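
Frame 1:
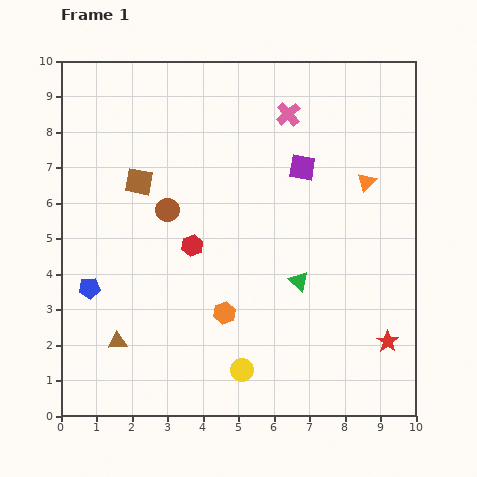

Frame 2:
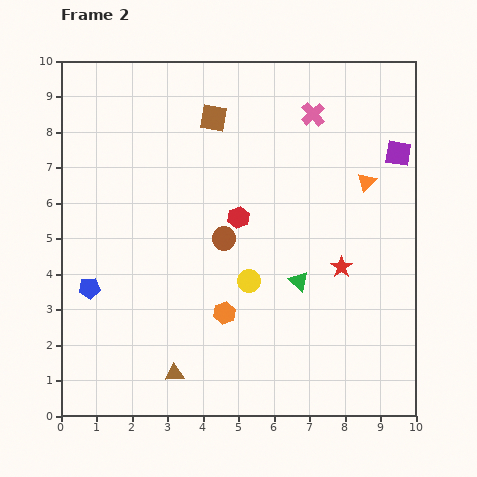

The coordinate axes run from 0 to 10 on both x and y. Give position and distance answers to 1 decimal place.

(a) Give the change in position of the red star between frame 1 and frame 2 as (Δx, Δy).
(-1.3, 2.1)

The red star was at (9.2, 2.1) in frame 1 and (7.9, 4.2) in frame 2.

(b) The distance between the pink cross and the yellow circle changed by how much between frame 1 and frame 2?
-2.3

Distance in frame 1: 7.3. Distance in frame 2: 5.0.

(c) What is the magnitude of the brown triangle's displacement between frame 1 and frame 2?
1.8

The brown triangle moved from (1.6, 2.1) to (3.2, 1.2), a distance of √(1.6² + 0.9²) ≈ 1.8.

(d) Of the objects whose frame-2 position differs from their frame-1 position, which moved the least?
the pink cross

(moved 0.7)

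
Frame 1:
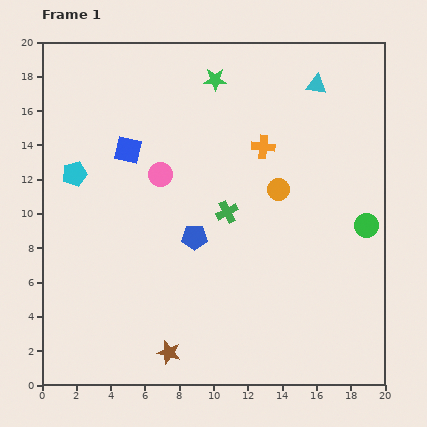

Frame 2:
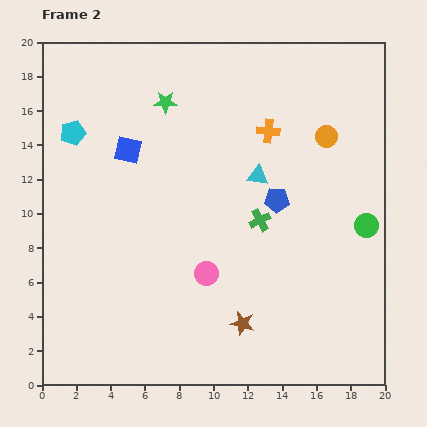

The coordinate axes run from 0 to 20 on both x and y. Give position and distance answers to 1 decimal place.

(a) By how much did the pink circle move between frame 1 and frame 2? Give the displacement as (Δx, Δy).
(2.7, -5.8)

The pink circle was at (6.9, 12.3) in frame 1 and (9.6, 6.5) in frame 2.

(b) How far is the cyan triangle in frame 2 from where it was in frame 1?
6.3

The cyan triangle moved from (16.0, 17.5) to (12.6, 12.2), a distance of √(3.4² + 5.3²) ≈ 6.3.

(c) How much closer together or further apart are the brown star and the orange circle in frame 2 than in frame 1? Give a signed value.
+0.5

Distance in frame 1: 11.5. Distance in frame 2: 12.0.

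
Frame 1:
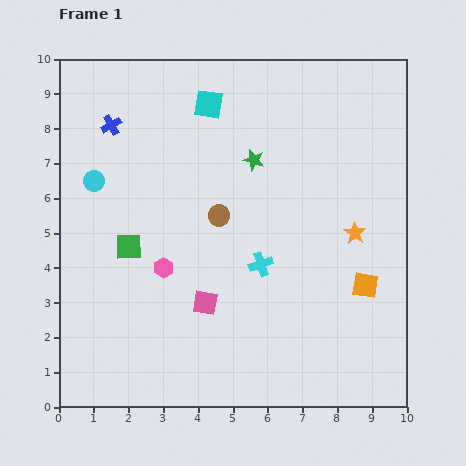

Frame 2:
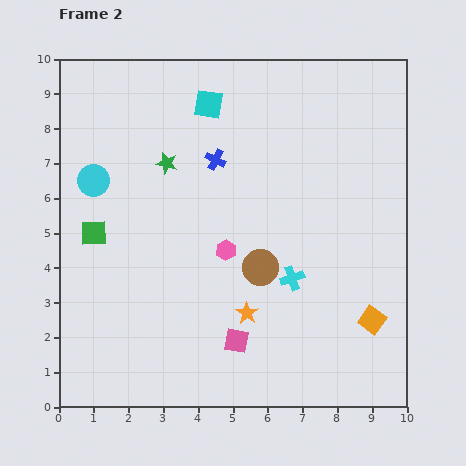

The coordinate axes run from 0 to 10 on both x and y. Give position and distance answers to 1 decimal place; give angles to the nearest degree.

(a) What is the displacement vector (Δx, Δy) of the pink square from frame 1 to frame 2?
(0.9, -1.1)

The pink square was at (4.2, 3.0) in frame 1 and (5.1, 1.9) in frame 2.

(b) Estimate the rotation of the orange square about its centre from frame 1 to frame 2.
27° clockwise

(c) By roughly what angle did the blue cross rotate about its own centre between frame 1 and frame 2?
34° counter-clockwise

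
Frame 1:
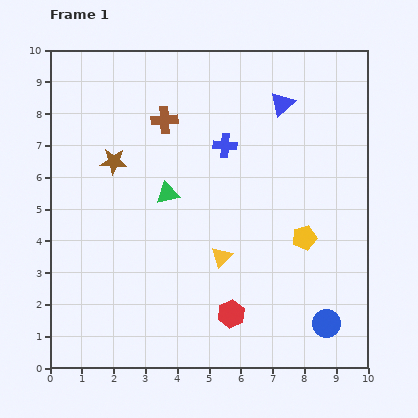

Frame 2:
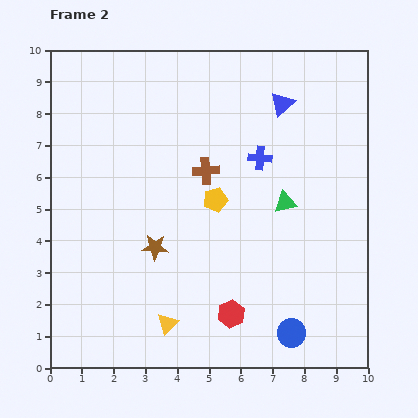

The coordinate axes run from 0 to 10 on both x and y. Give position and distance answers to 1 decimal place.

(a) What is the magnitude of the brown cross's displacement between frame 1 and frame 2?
2.1

The brown cross moved from (3.6, 7.8) to (4.9, 6.2), a distance of √(1.3² + 1.6²) ≈ 2.1.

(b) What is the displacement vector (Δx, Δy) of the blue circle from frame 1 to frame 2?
(-1.1, -0.3)

The blue circle was at (8.7, 1.4) in frame 1 and (7.6, 1.1) in frame 2.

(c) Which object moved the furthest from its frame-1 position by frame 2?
the green triangle

(moved 3.7; next 3.0)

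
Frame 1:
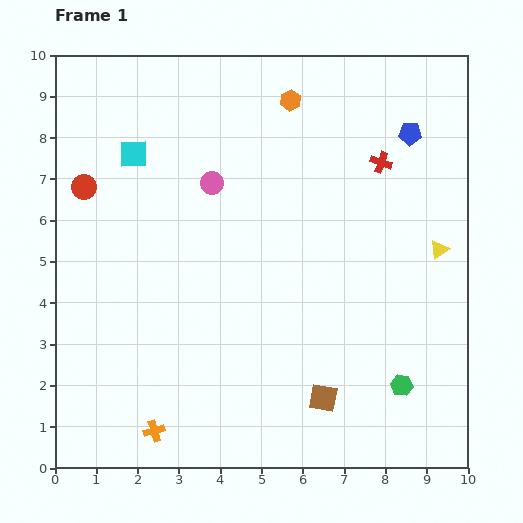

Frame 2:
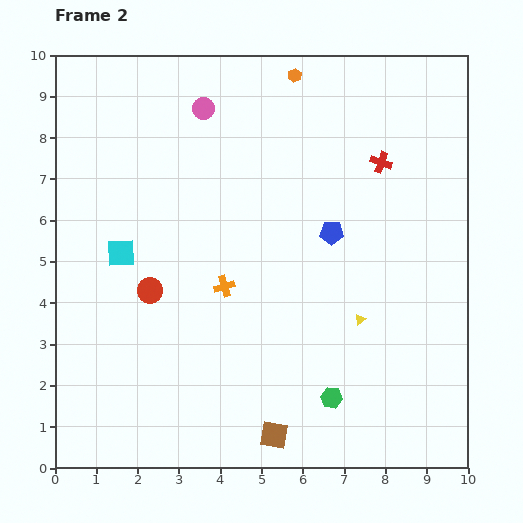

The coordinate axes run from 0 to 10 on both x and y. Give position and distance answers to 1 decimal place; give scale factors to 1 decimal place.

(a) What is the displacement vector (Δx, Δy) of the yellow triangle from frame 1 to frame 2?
(-1.9, -1.7)

The yellow triangle was at (9.3, 5.3) in frame 1 and (7.4, 3.6) in frame 2.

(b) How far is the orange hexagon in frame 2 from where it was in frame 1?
0.6

The orange hexagon moved from (5.7, 8.9) to (5.8, 9.5), a distance of √(0.1² + 0.6²) ≈ 0.6.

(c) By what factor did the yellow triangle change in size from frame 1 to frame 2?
0.6×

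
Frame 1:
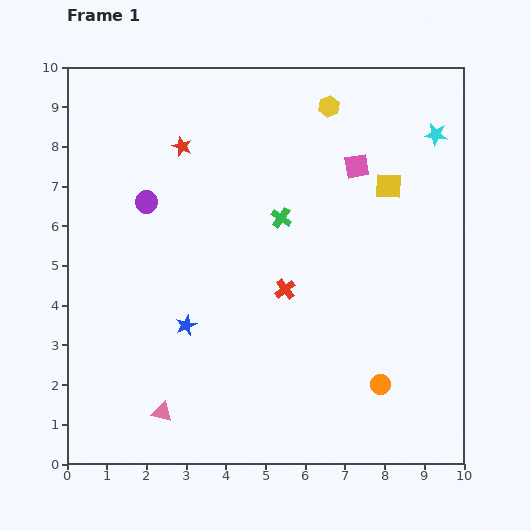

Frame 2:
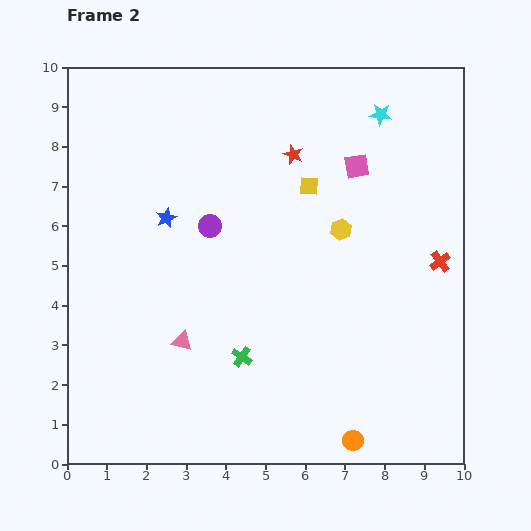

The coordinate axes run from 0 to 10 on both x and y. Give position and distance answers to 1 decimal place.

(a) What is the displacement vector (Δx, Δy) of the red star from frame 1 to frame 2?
(2.8, -0.2)

The red star was at (2.9, 8.0) in frame 1 and (5.7, 7.8) in frame 2.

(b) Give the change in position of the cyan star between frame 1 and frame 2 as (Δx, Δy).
(-1.4, 0.5)

The cyan star was at (9.3, 8.3) in frame 1 and (7.9, 8.8) in frame 2.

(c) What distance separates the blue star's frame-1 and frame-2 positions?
2.7

The blue star moved from (3.0, 3.5) to (2.5, 6.2), a distance of √(0.5² + 2.7²) ≈ 2.7.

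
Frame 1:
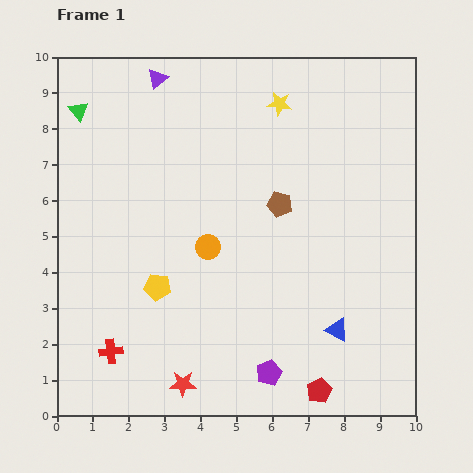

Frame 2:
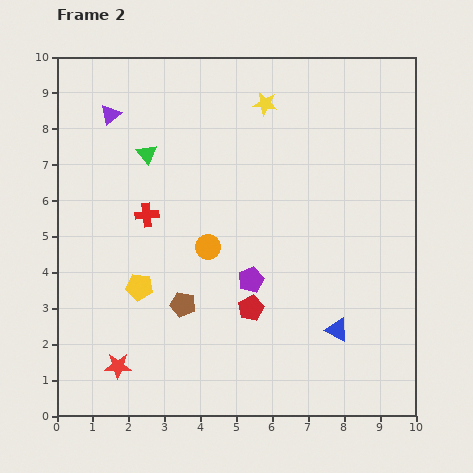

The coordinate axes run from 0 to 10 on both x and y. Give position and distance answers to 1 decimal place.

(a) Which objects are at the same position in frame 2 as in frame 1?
the orange circle, the blue triangle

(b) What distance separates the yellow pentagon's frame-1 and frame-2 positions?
0.5

The yellow pentagon moved from (2.8, 3.6) to (2.3, 3.6), a distance of √(0.5² + 0.0²) ≈ 0.5.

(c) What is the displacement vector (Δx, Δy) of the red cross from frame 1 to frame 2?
(1.0, 3.8)

The red cross was at (1.5, 1.8) in frame 1 and (2.5, 5.6) in frame 2.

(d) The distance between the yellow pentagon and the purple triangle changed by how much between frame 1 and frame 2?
-0.9

Distance in frame 1: 5.8. Distance in frame 2: 4.9.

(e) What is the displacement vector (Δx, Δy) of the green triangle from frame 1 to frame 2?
(1.9, -1.2)

The green triangle was at (0.6, 8.5) in frame 1 and (2.5, 7.3) in frame 2.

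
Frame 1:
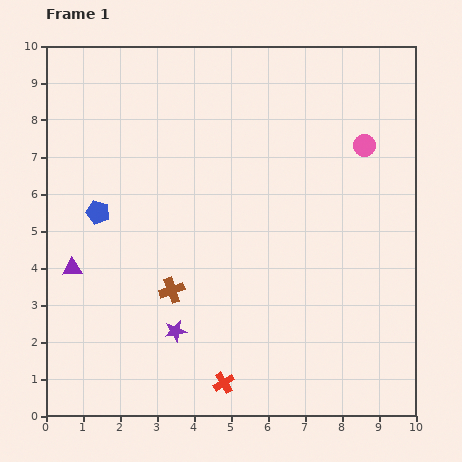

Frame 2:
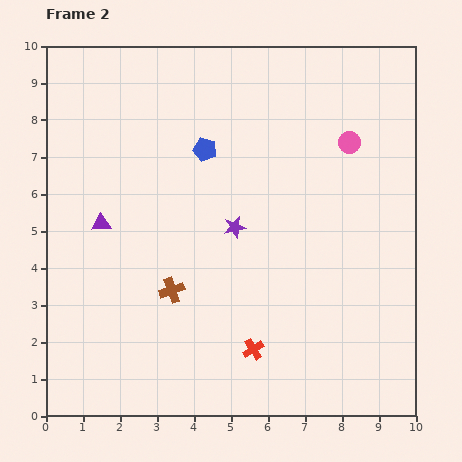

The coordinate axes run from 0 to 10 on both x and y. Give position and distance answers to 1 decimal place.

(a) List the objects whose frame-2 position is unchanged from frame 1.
the brown cross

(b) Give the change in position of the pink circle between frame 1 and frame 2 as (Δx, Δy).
(-0.4, 0.1)

The pink circle was at (8.6, 7.3) in frame 1 and (8.2, 7.4) in frame 2.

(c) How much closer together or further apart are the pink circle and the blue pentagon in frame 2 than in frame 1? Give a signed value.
-3.5

Distance in frame 1: 7.4. Distance in frame 2: 3.9.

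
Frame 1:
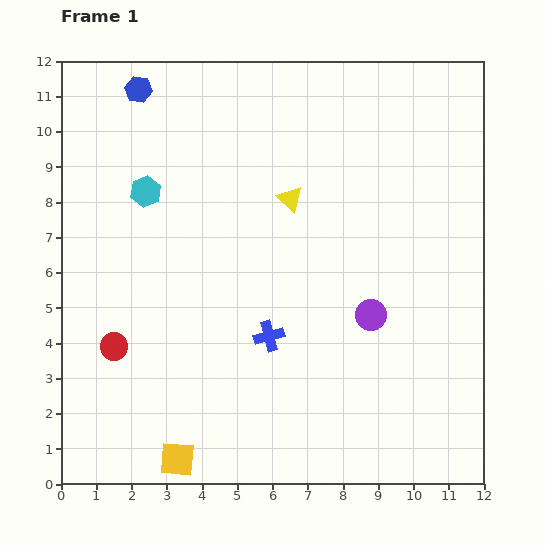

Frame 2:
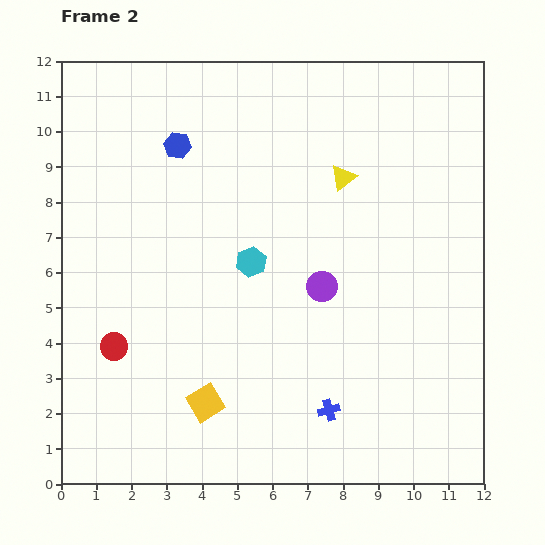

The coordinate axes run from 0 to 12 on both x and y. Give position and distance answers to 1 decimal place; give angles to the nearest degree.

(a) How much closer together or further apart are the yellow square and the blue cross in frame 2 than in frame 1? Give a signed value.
-0.9

Distance in frame 1: 4.4. Distance in frame 2: 3.5.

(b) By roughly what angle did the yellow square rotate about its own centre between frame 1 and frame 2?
35° counter-clockwise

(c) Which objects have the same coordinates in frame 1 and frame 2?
the red circle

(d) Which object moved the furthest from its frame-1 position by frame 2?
the cyan hexagon

(moved 3.6; next 2.7)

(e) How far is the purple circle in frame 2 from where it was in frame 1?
1.6

The purple circle moved from (8.8, 4.8) to (7.4, 5.6), a distance of √(1.4² + 0.8²) ≈ 1.6.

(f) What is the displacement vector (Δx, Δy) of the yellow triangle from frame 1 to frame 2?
(1.5, 0.6)

The yellow triangle was at (6.5, 8.1) in frame 1 and (8.0, 8.7) in frame 2.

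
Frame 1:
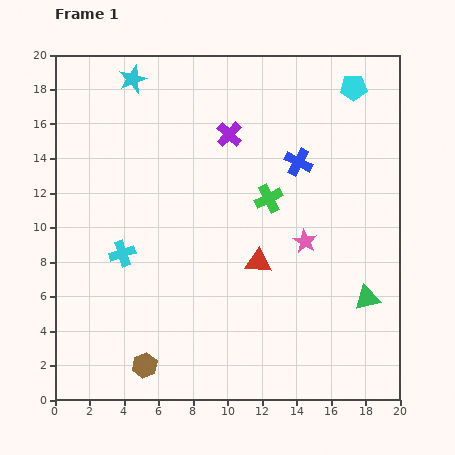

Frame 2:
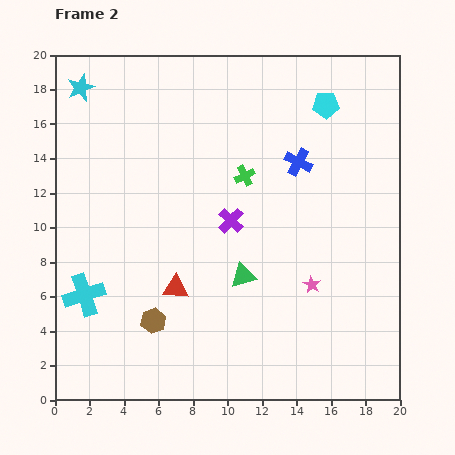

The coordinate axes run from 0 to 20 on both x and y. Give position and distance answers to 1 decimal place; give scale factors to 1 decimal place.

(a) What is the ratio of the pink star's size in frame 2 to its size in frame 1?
0.7×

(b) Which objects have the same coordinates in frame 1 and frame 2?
the blue cross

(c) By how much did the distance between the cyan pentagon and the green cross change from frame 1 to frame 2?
-1.9

Distance in frame 1: 8.1. Distance in frame 2: 6.2.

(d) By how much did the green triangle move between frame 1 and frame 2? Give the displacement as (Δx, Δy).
(-7.2, 1.3)

The green triangle was at (18.1, 5.9) in frame 1 and (10.9, 7.2) in frame 2.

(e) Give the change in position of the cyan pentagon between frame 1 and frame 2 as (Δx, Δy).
(-1.6, -1.0)

The cyan pentagon was at (17.3, 18.1) in frame 1 and (15.7, 17.1) in frame 2.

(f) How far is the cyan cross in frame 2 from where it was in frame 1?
3.3

The cyan cross moved from (3.9, 8.5) to (1.7, 6.1), a distance of √(2.2² + 2.4²) ≈ 3.3.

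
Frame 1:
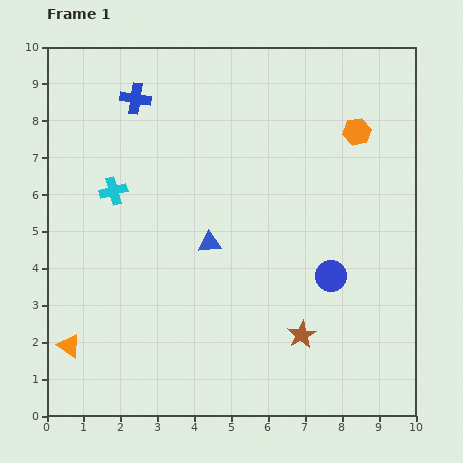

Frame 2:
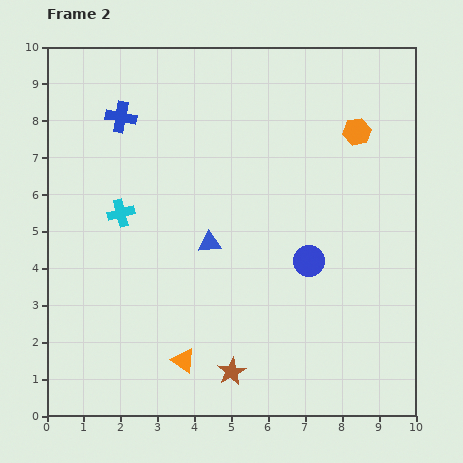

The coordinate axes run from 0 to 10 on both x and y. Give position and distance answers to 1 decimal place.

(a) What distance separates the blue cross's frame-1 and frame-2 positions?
0.6

The blue cross moved from (2.4, 8.6) to (2.0, 8.1), a distance of √(0.4² + 0.5²) ≈ 0.6.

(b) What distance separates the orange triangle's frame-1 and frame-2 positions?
3.1

The orange triangle moved from (0.6, 1.9) to (3.7, 1.5), a distance of √(3.1² + 0.4²) ≈ 3.1.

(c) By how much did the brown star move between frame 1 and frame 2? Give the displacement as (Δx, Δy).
(-1.9, -1.0)

The brown star was at (6.9, 2.2) in frame 1 and (5.0, 1.2) in frame 2.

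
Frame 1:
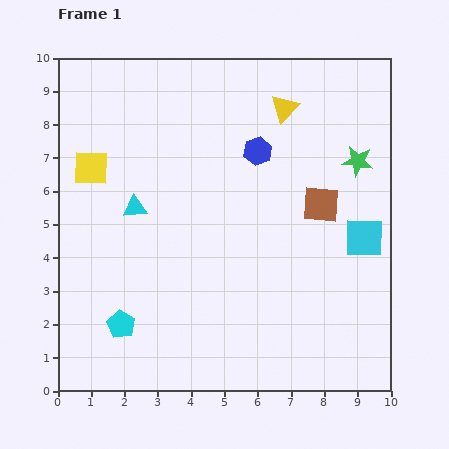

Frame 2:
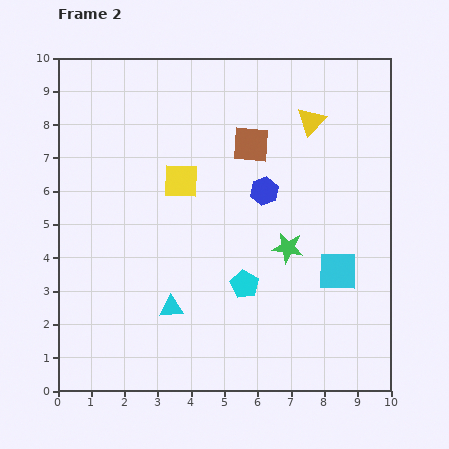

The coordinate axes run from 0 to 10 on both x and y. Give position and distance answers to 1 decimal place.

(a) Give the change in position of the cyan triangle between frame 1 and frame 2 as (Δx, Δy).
(1.1, -3.0)

The cyan triangle was at (2.3, 5.5) in frame 1 and (3.4, 2.5) in frame 2.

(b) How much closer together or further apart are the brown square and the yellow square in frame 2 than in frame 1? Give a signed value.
-4.6

Distance in frame 1: 7.0. Distance in frame 2: 2.4.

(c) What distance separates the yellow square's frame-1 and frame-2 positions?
2.7

The yellow square moved from (1.0, 6.7) to (3.7, 6.3), a distance of √(2.7² + 0.4²) ≈ 2.7.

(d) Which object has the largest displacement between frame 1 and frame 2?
the cyan pentagon

(moved 3.9; next 3.3)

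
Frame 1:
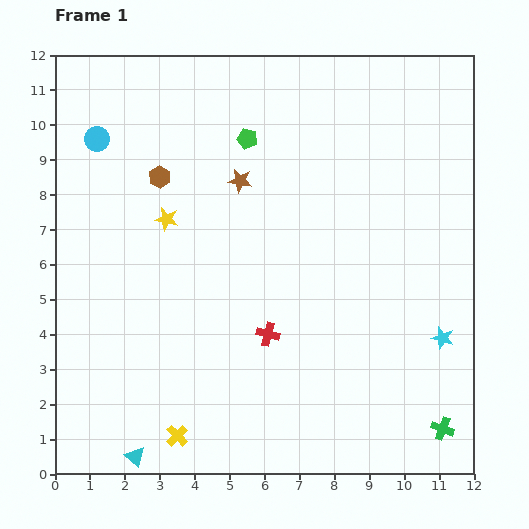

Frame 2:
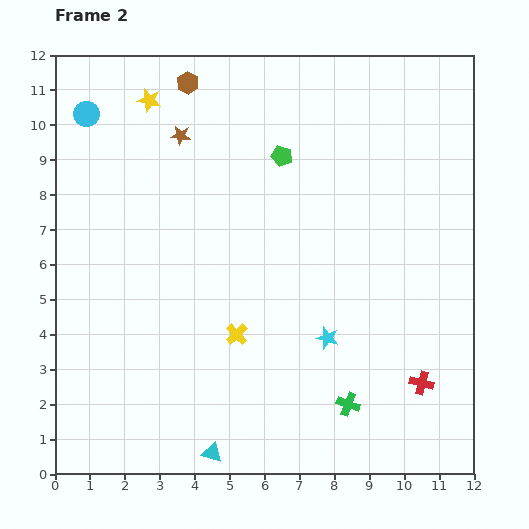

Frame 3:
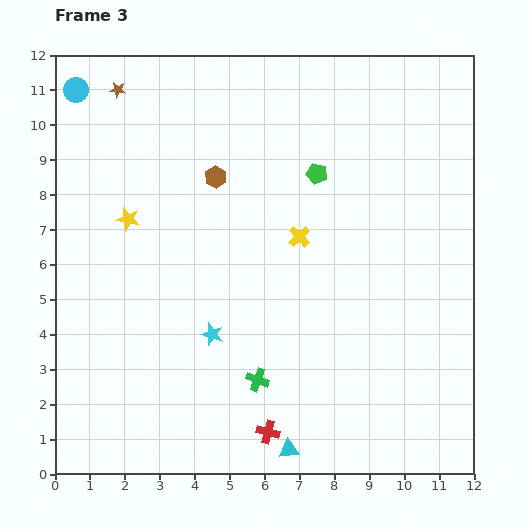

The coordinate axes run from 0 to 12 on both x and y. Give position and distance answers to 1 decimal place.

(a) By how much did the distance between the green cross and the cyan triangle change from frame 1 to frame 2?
-4.7

Distance in frame 1: 8.8. Distance in frame 2: 4.1.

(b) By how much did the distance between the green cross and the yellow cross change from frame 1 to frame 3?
-3.3

Distance in frame 1: 7.6. Distance in frame 3: 4.3.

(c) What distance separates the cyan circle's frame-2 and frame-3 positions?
0.8

The cyan circle moved from (0.9, 10.3) to (0.6, 11.0), a distance of √(0.3² + 0.7²) ≈ 0.8.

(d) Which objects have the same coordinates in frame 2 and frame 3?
none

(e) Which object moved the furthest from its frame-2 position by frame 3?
the red cross

(moved 4.6; next 3.5)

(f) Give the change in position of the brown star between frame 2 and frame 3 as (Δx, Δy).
(-1.8, 1.3)

The brown star was at (3.6, 9.7) in frame 2 and (1.8, 11.0) in frame 3.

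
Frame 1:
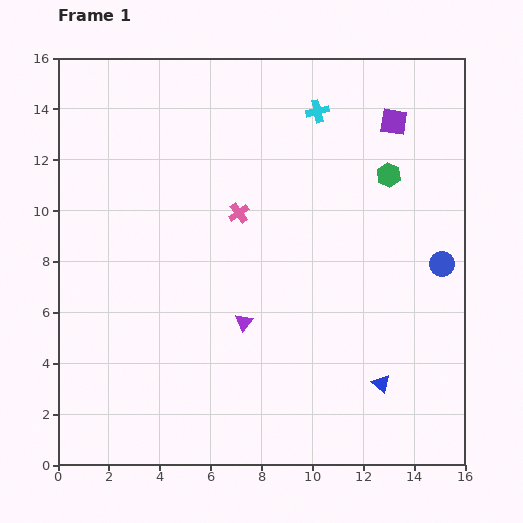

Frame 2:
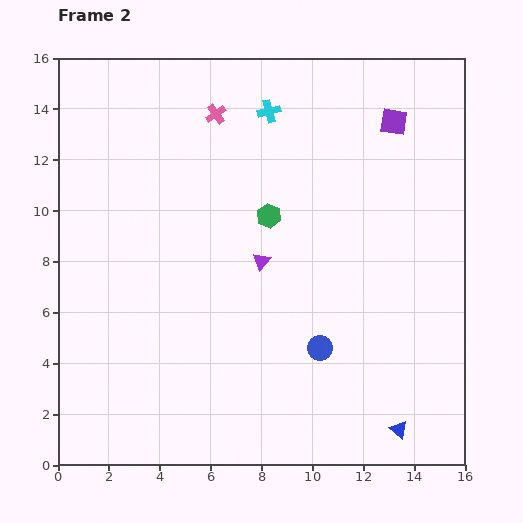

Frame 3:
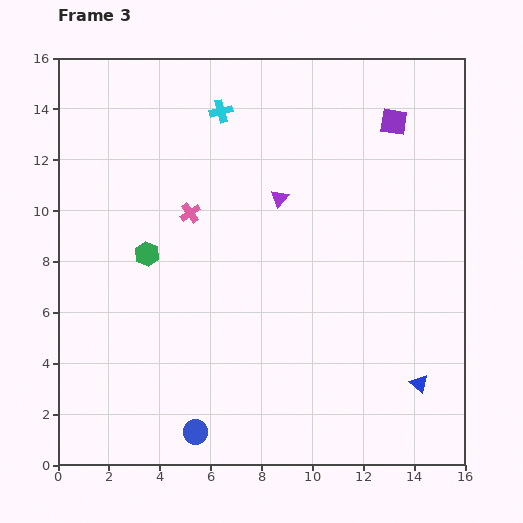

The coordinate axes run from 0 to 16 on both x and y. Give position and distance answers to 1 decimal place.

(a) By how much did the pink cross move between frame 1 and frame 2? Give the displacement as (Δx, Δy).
(-0.9, 3.9)

The pink cross was at (7.1, 9.9) in frame 1 and (6.2, 13.8) in frame 2.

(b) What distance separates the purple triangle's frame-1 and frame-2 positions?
2.5

The purple triangle moved from (7.3, 5.6) to (8.0, 8.0), a distance of √(0.7² + 2.4²) ≈ 2.5.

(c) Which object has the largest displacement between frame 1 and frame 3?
the blue circle

(moved 11.7; next 10.0)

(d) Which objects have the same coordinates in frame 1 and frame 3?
the purple square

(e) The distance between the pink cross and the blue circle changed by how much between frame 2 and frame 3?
-1.5

Distance in frame 2: 10.1. Distance in frame 3: 8.6.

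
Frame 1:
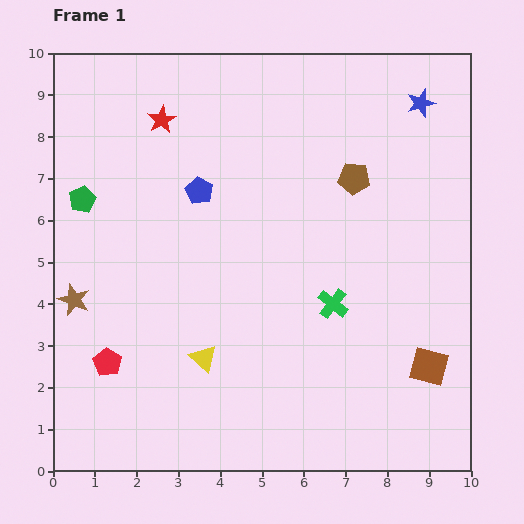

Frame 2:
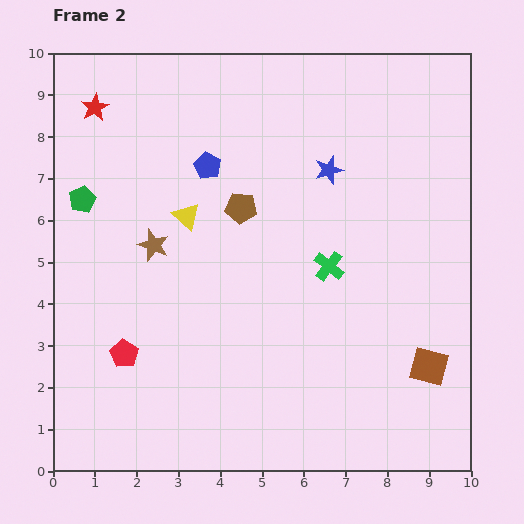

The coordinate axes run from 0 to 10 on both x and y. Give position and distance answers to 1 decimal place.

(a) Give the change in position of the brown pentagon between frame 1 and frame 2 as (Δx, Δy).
(-2.7, -0.7)

The brown pentagon was at (7.2, 7.0) in frame 1 and (4.5, 6.3) in frame 2.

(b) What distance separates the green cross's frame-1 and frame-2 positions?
0.9

The green cross moved from (6.7, 4.0) to (6.6, 4.9), a distance of √(0.1² + 0.9²) ≈ 0.9.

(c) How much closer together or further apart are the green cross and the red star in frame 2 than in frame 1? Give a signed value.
+0.8

Distance in frame 1: 6.0. Distance in frame 2: 6.8.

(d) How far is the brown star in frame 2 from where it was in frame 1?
2.3

The brown star moved from (0.5, 4.1) to (2.4, 5.4), a distance of √(1.9² + 1.3²) ≈ 2.3.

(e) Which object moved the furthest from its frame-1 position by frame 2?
the yellow triangle

(moved 3.4; next 2.8)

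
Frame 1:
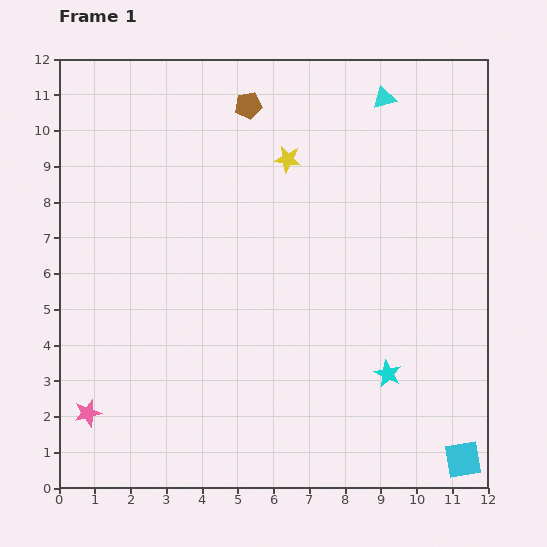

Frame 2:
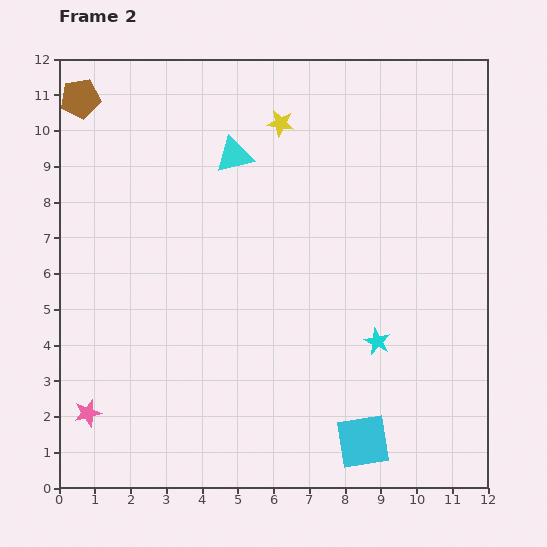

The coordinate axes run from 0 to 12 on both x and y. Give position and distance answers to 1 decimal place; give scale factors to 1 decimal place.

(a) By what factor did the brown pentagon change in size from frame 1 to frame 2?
1.5×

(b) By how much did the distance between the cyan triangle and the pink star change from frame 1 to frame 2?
-3.8

Distance in frame 1: 12.1. Distance in frame 2: 8.3.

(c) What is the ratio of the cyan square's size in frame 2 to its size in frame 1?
1.4×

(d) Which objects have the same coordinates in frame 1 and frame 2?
the pink star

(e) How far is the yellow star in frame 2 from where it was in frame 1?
1.0

The yellow star moved from (6.4, 9.2) to (6.2, 10.2), a distance of √(0.2² + 1.0²) ≈ 1.0.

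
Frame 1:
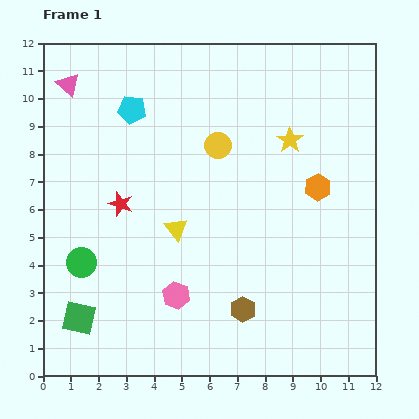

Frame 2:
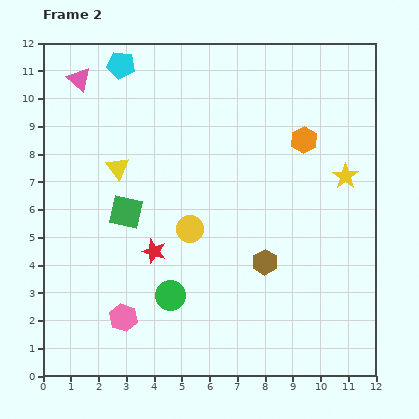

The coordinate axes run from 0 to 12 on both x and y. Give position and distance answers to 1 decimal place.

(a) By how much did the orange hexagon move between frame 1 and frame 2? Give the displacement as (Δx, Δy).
(-0.5, 1.7)

The orange hexagon was at (9.9, 6.8) in frame 1 and (9.4, 8.5) in frame 2.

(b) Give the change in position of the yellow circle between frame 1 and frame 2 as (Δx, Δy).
(-1.0, -3.0)

The yellow circle was at (6.3, 8.3) in frame 1 and (5.3, 5.3) in frame 2.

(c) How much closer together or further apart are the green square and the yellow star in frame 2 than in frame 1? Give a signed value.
-1.9

Distance in frame 1: 9.9. Distance in frame 2: 8.0.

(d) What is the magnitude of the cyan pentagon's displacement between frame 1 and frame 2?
1.6

The cyan pentagon moved from (3.2, 9.6) to (2.8, 11.2), a distance of √(0.4² + 1.6²) ≈ 1.6.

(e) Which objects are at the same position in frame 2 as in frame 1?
none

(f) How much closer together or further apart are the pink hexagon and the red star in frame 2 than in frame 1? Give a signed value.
-1.3

Distance in frame 1: 3.9. Distance in frame 2: 2.6.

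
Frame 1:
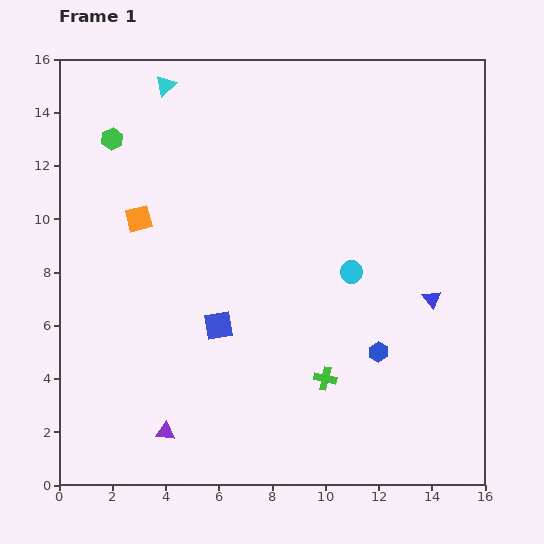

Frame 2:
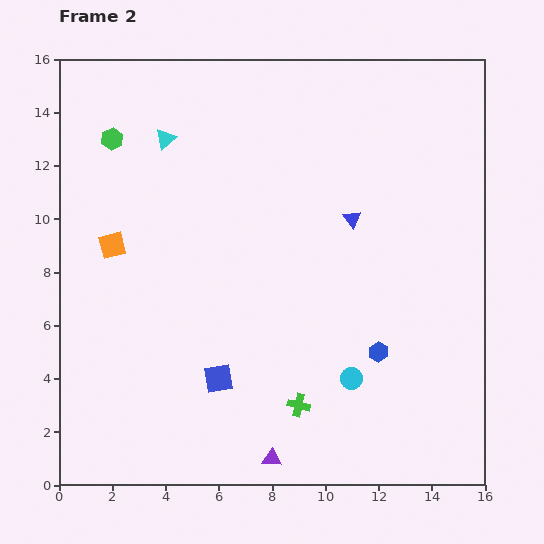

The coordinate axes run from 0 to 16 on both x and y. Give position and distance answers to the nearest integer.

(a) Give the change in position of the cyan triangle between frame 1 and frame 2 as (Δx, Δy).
(0, -2)

The cyan triangle was at (4, 15) in frame 1 and (4, 13) in frame 2.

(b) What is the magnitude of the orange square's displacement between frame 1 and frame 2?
1

The orange square moved from (3, 10) to (2, 9), a distance of √(1² + 1²) ≈ 1.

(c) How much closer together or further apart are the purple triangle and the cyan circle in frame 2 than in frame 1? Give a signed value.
-5

Distance in frame 1: 9. Distance in frame 2: 4.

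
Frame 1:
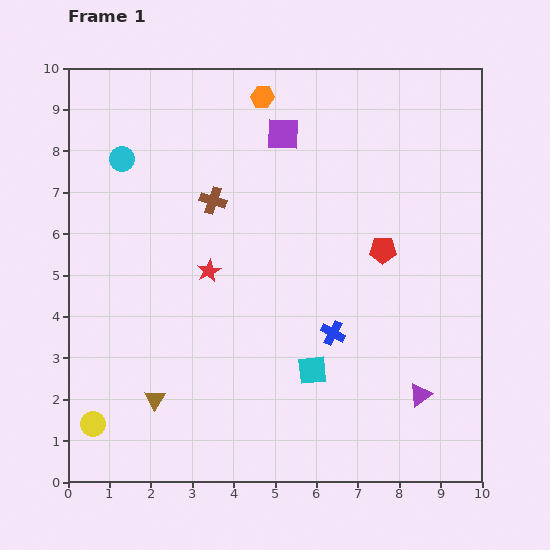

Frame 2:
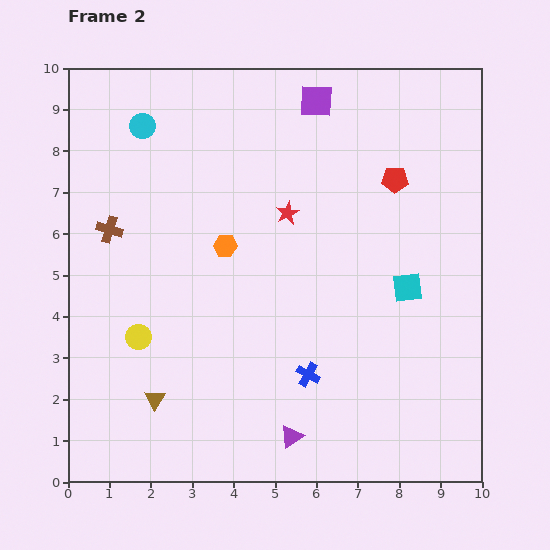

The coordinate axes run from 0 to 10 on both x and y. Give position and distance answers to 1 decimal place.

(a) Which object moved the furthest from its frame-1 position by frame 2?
the orange hexagon

(moved 3.7; next 3.3)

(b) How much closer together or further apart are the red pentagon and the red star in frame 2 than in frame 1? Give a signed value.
-1.5

Distance in frame 1: 4.2. Distance in frame 2: 2.7.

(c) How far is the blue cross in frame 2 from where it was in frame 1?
1.2

The blue cross moved from (6.4, 3.6) to (5.8, 2.6), a distance of √(0.6² + 1.0²) ≈ 1.2.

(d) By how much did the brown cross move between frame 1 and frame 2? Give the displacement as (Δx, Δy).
(-2.5, -0.7)

The brown cross was at (3.5, 6.8) in frame 1 and (1.0, 6.1) in frame 2.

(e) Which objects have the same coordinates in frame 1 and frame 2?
the brown triangle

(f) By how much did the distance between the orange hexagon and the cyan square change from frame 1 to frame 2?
-2.2

Distance in frame 1: 6.7. Distance in frame 2: 4.5.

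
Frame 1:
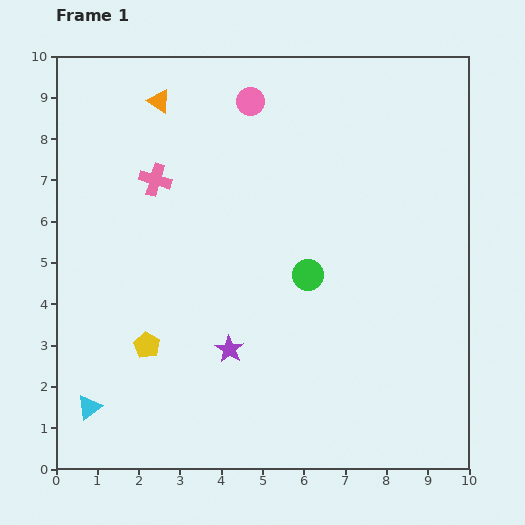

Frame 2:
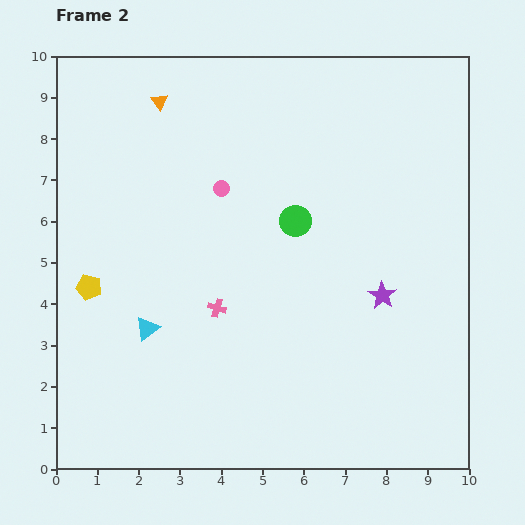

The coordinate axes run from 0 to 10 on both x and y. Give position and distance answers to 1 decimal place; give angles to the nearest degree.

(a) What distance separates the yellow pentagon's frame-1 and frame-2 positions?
2.0

The yellow pentagon moved from (2.2, 3.0) to (0.8, 4.4), a distance of √(1.4² + 1.4²) ≈ 2.0.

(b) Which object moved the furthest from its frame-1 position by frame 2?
the purple star

(moved 3.9; next 3.4)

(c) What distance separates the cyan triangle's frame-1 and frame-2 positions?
2.4

The cyan triangle moved from (0.8, 1.5) to (2.2, 3.4), a distance of √(1.4² + 1.9²) ≈ 2.4.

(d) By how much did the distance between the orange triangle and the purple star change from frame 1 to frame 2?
+1.0

Distance in frame 1: 6.2. Distance in frame 2: 7.2.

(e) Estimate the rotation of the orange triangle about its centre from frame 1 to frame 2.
18° clockwise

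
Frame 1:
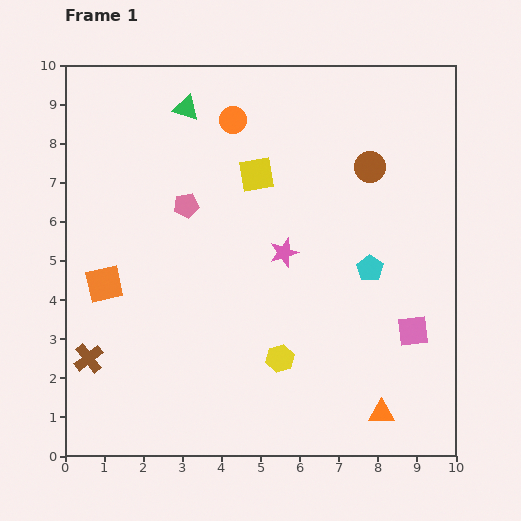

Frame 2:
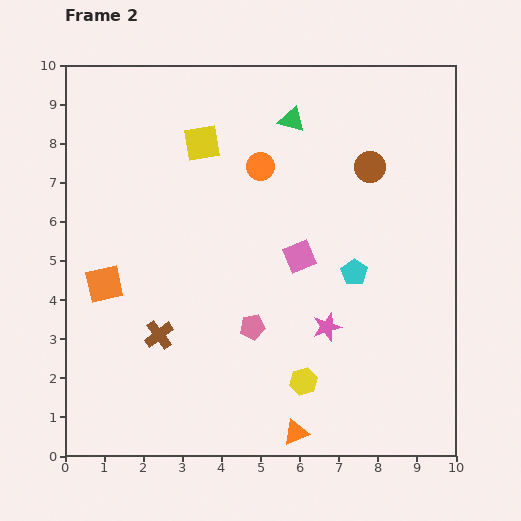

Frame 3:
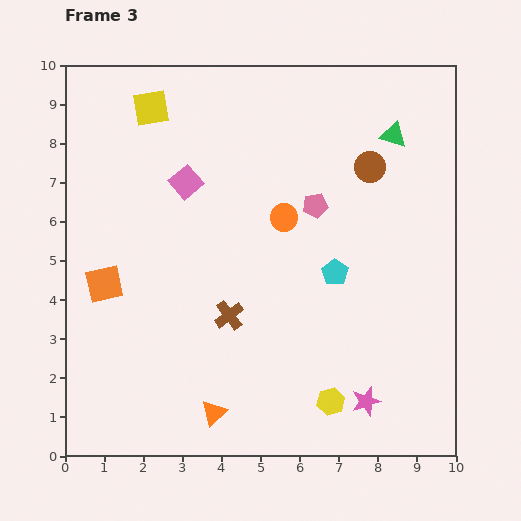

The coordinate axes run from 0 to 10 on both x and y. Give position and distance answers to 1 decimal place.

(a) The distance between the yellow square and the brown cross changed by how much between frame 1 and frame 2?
-1.4

Distance in frame 1: 6.4. Distance in frame 2: 5.0.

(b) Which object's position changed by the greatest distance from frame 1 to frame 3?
the pink square

(moved 6.9; next 5.3)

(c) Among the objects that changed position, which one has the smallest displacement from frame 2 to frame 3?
the cyan pentagon

(moved 0.5)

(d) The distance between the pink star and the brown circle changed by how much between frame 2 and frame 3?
+1.8

Distance in frame 2: 4.2. Distance in frame 3: 6.0.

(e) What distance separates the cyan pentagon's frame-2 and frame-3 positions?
0.5

The cyan pentagon moved from (7.4, 4.7) to (6.9, 4.7), a distance of √(0.5² + 0.0²) ≈ 0.5.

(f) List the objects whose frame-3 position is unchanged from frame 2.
the brown circle, the orange square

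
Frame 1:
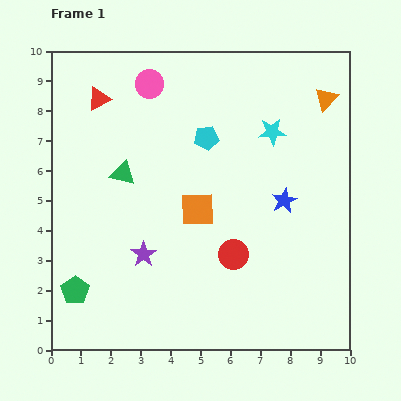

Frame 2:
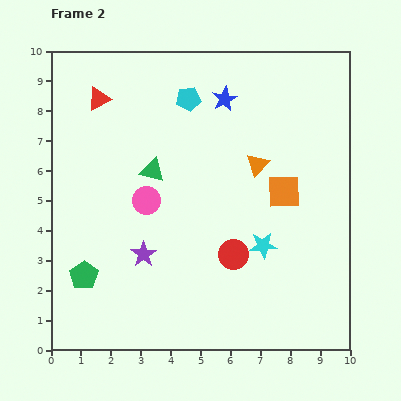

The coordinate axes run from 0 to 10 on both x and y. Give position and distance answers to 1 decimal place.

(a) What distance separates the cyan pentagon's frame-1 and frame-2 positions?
1.4

The cyan pentagon moved from (5.2, 7.1) to (4.6, 8.4), a distance of √(0.6² + 1.3²) ≈ 1.4.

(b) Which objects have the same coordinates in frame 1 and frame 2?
the red circle, the purple star, the red triangle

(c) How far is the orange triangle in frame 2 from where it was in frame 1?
3.2

The orange triangle moved from (9.2, 8.4) to (6.9, 6.2), a distance of √(2.3² + 2.2²) ≈ 3.2.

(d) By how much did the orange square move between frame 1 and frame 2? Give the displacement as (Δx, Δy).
(2.9, 0.6)

The orange square was at (4.9, 4.7) in frame 1 and (7.8, 5.3) in frame 2.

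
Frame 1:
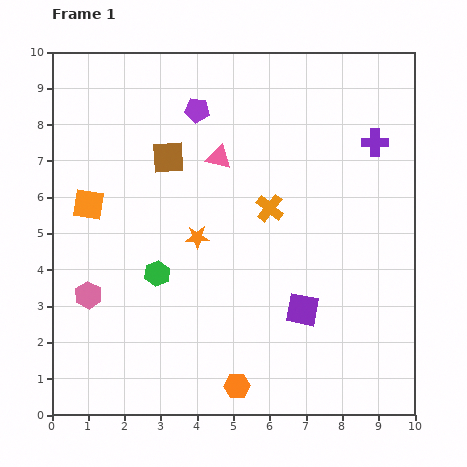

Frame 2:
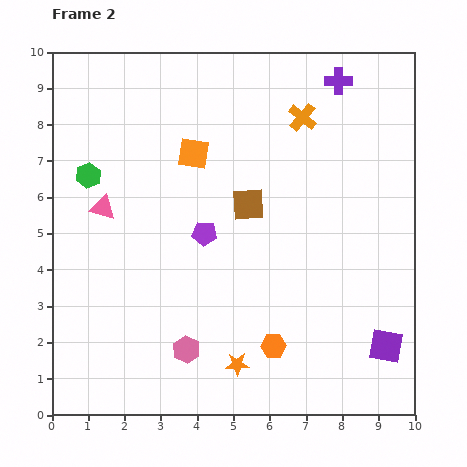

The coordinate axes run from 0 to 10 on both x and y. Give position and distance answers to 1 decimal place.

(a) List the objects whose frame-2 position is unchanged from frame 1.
none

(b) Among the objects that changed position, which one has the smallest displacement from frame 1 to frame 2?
the orange hexagon

(moved 1.5)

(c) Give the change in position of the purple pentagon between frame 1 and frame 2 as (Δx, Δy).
(0.2, -3.4)

The purple pentagon was at (4.0, 8.4) in frame 1 and (4.2, 5.0) in frame 2.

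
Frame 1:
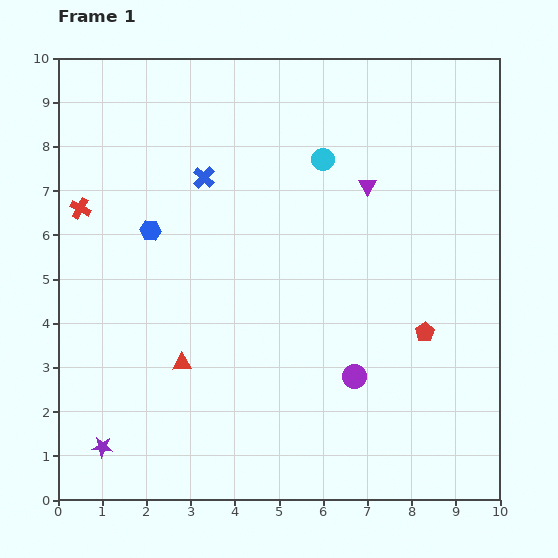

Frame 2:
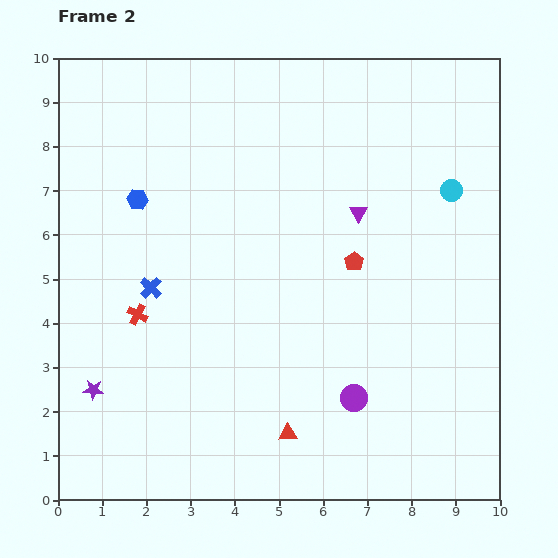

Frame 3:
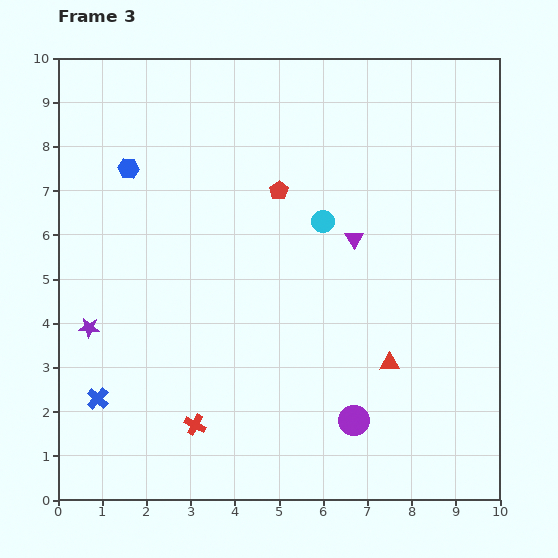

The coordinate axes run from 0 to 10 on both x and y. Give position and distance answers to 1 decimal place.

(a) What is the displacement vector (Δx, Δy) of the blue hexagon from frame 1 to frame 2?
(-0.3, 0.7)

The blue hexagon was at (2.1, 6.1) in frame 1 and (1.8, 6.8) in frame 2.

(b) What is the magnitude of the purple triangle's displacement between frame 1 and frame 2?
0.6

The purple triangle moved from (7.0, 7.1) to (6.8, 6.5), a distance of √(0.2² + 0.6²) ≈ 0.6.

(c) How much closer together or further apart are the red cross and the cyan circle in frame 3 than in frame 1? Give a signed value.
-0.2

Distance in frame 1: 5.6. Distance in frame 3: 5.4.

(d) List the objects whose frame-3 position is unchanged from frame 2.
none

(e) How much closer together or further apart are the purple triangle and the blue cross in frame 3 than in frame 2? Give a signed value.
+1.8

Distance in frame 2: 5.0. Distance in frame 3: 6.8.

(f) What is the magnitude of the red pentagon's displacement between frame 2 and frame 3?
2.3

The red pentagon moved from (6.7, 5.4) to (5.0, 7.0), a distance of √(1.7² + 1.6²) ≈ 2.3.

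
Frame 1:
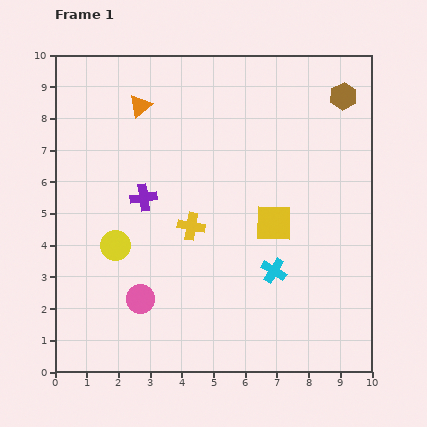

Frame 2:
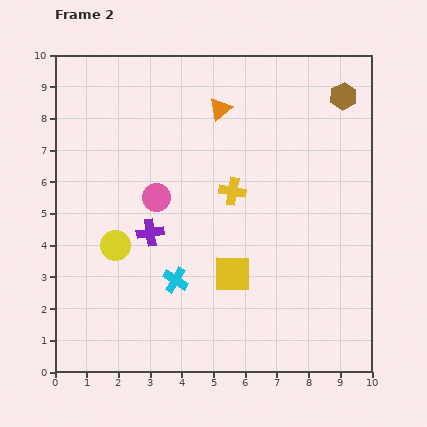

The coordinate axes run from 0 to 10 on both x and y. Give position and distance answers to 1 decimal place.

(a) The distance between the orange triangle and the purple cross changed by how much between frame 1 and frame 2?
+1.6

Distance in frame 1: 2.9. Distance in frame 2: 4.5.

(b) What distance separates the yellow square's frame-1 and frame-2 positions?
2.1

The yellow square moved from (6.9, 4.7) to (5.6, 3.1), a distance of √(1.3² + 1.6²) ≈ 2.1.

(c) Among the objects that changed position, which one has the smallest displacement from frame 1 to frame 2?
the purple cross

(moved 1.1)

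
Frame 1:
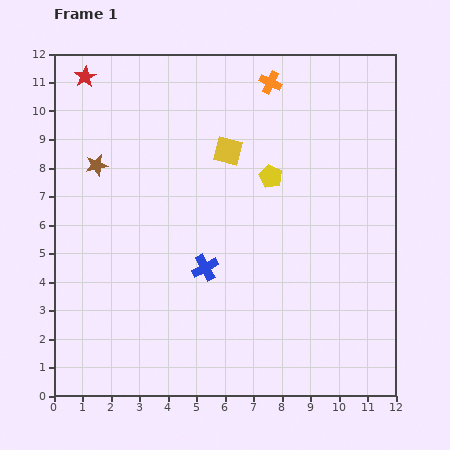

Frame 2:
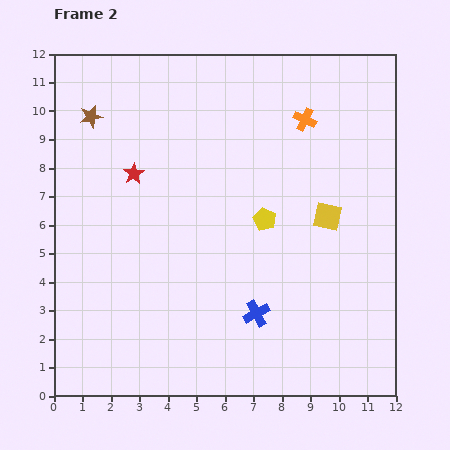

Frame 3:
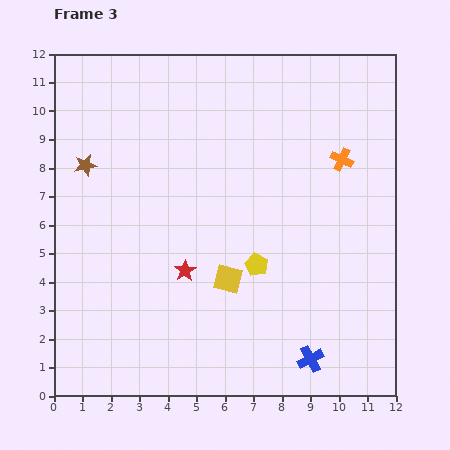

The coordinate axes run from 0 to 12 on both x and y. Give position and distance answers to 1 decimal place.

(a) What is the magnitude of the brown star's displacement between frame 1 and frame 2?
1.7

The brown star moved from (1.5, 8.1) to (1.3, 9.8), a distance of √(0.2² + 1.7²) ≈ 1.7.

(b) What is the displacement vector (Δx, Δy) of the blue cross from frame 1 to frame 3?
(3.7, -3.2)

The blue cross was at (5.3, 4.5) in frame 1 and (9.0, 1.3) in frame 3.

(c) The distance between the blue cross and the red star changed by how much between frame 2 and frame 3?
-1.1

Distance in frame 2: 6.5. Distance in frame 3: 5.4.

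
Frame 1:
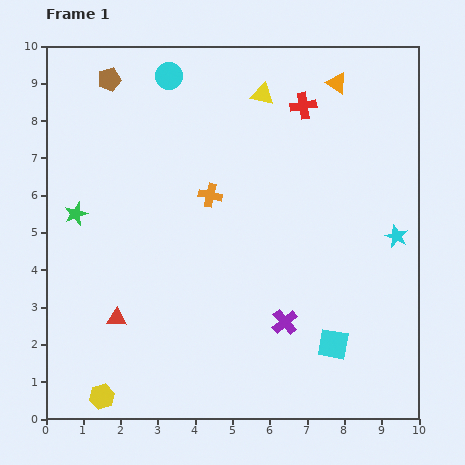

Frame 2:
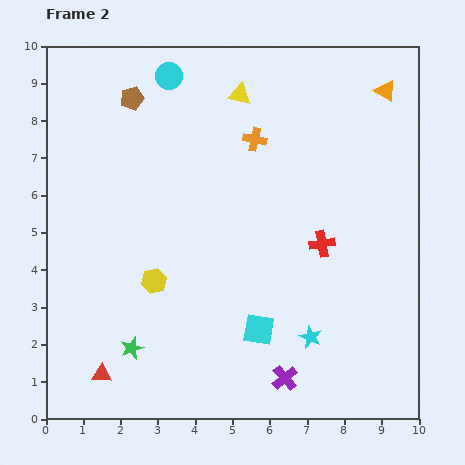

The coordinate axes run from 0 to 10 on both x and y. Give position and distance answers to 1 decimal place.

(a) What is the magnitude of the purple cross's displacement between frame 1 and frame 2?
1.5

The purple cross moved from (6.4, 2.6) to (6.4, 1.1), a distance of √(0.0² + 1.5²) ≈ 1.5.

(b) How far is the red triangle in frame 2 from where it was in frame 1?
1.6

The red triangle moved from (1.9, 2.7) to (1.5, 1.2), a distance of √(0.4² + 1.5²) ≈ 1.6.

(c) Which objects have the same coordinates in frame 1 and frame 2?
the cyan circle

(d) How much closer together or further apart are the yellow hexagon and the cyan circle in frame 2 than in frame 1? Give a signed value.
-3.3

Distance in frame 1: 8.8. Distance in frame 2: 5.5.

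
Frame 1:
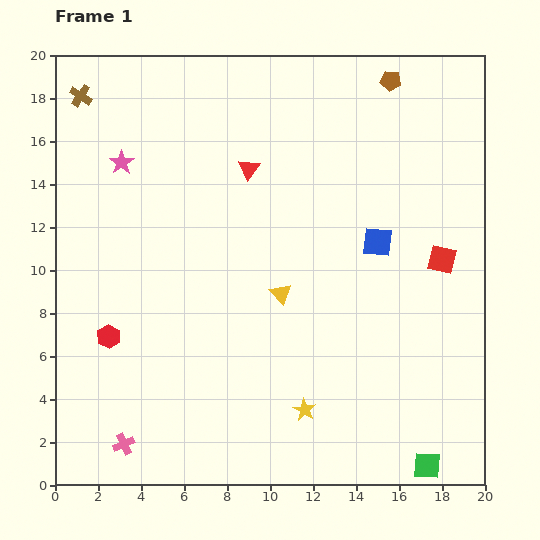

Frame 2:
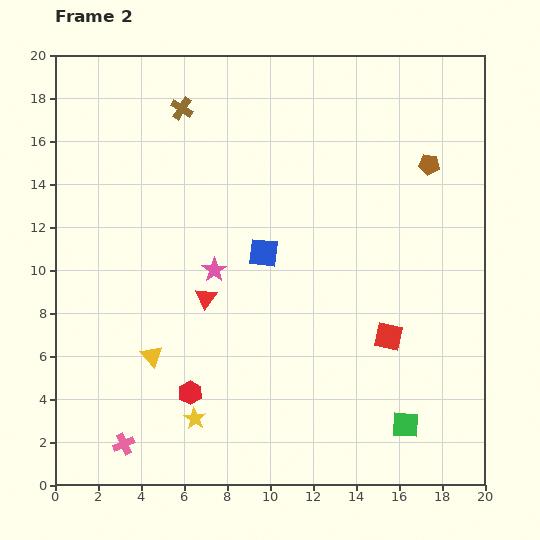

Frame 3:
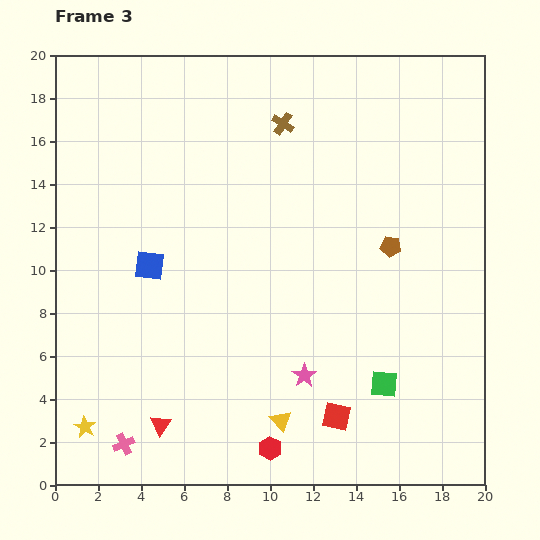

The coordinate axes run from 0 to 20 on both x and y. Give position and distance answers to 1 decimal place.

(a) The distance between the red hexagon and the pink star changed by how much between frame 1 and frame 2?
-2.3

Distance in frame 1: 8.1. Distance in frame 2: 5.8.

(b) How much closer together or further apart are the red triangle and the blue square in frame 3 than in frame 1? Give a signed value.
+0.5

Distance in frame 1: 6.9. Distance in frame 3: 7.4.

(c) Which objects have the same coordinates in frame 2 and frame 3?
the pink cross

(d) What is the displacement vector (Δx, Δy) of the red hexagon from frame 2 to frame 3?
(3.7, -2.6)

The red hexagon was at (6.3, 4.3) in frame 2 and (10.0, 1.7) in frame 3.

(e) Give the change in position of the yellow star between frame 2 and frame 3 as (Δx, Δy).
(-5.1, -0.4)

The yellow star was at (6.5, 3.1) in frame 2 and (1.4, 2.7) in frame 3.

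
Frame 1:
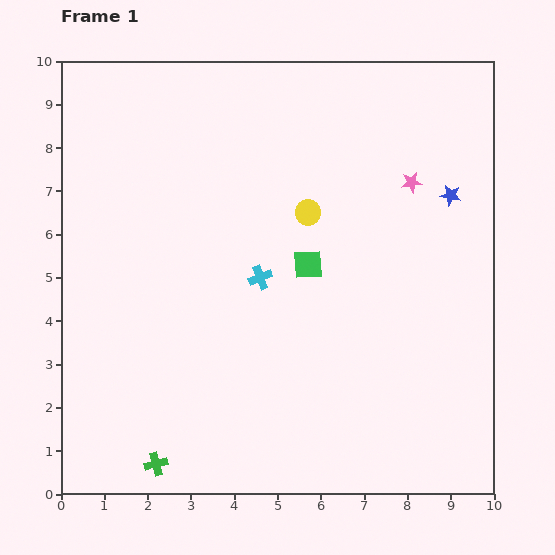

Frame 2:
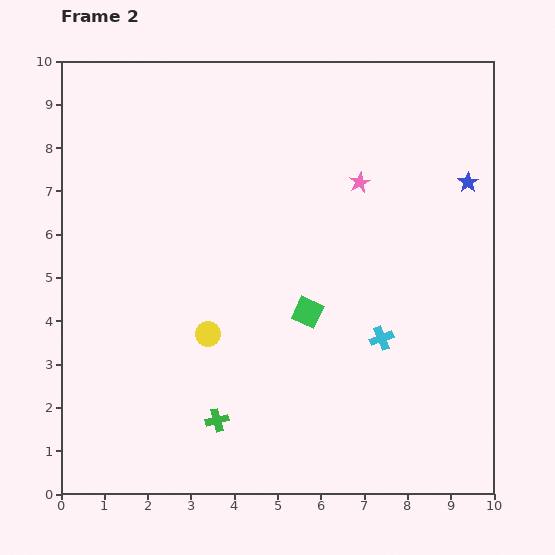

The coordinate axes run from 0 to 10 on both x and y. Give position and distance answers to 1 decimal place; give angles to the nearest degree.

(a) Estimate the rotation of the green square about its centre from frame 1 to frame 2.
29° clockwise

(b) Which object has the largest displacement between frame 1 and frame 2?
the yellow circle

(moved 3.6; next 3.1)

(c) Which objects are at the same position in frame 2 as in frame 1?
none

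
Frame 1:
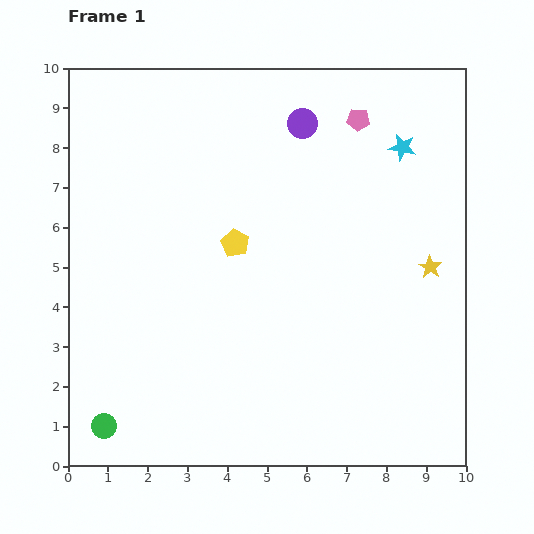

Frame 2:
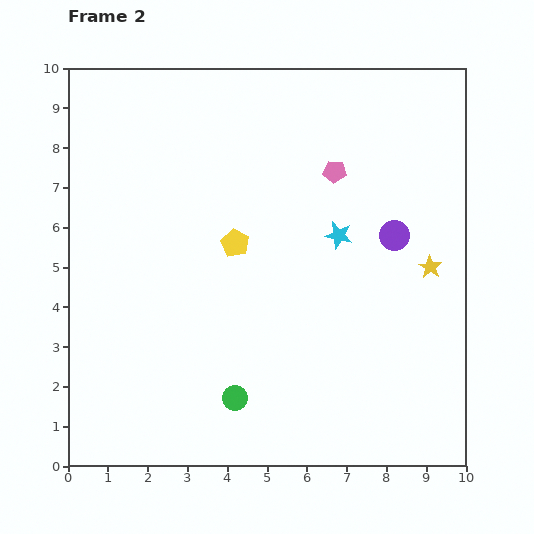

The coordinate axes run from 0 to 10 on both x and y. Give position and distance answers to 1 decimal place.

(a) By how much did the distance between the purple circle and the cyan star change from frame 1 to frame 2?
-1.2

Distance in frame 1: 2.6. Distance in frame 2: 1.4.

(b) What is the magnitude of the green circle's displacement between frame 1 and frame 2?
3.4

The green circle moved from (0.9, 1.0) to (4.2, 1.7), a distance of √(3.3² + 0.7²) ≈ 3.4.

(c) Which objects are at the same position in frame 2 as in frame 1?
the yellow pentagon, the yellow star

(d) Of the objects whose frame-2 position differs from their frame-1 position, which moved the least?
the pink pentagon

(moved 1.4)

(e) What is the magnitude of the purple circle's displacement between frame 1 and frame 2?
3.6

The purple circle moved from (5.9, 8.6) to (8.2, 5.8), a distance of √(2.3² + 2.8²) ≈ 3.6.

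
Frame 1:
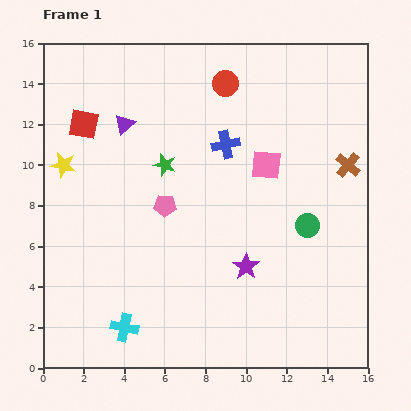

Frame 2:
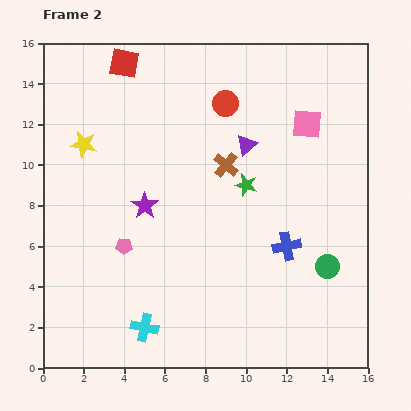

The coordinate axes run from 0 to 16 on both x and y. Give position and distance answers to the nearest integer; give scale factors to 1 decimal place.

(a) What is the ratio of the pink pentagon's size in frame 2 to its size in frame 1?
0.7×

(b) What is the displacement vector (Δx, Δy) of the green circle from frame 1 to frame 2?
(1, -2)

The green circle was at (13, 7) in frame 1 and (14, 5) in frame 2.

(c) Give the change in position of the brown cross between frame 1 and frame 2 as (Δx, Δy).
(-6, 0)

The brown cross was at (15, 10) in frame 1 and (9, 10) in frame 2.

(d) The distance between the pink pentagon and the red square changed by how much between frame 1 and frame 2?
+3

Distance in frame 1: 6. Distance in frame 2: 9.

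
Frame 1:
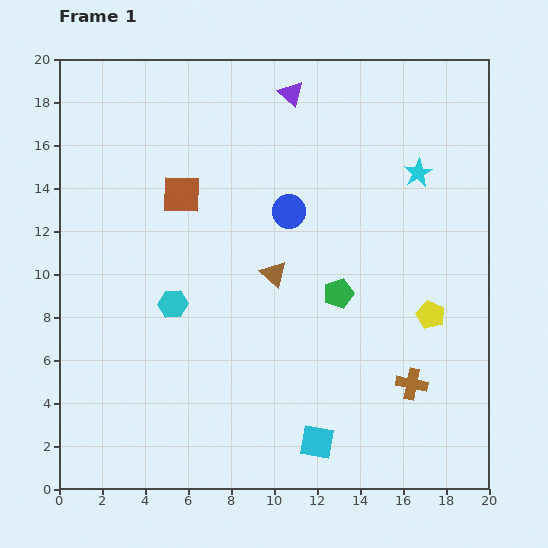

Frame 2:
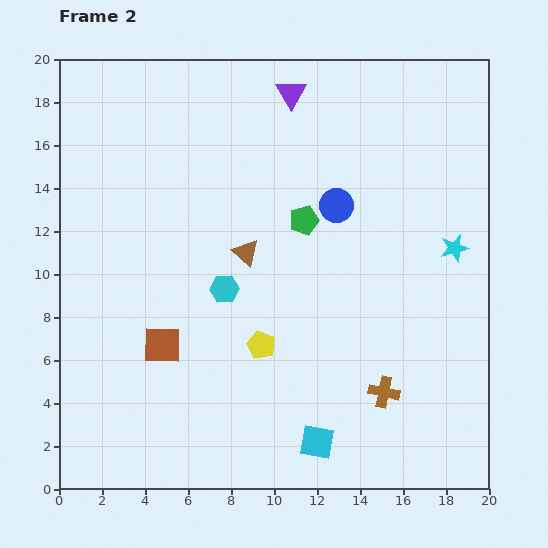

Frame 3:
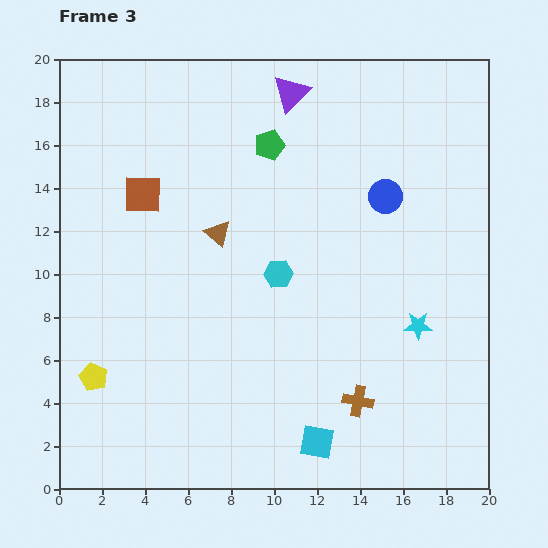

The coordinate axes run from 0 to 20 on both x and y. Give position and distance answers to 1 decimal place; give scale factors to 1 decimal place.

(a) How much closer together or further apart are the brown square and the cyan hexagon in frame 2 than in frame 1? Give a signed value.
-1.2

Distance in frame 1: 5.1. Distance in frame 2: 3.9.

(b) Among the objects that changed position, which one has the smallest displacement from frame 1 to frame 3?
the brown square

(moved 1.8)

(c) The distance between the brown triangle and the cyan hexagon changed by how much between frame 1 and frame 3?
-1.5

Distance in frame 1: 4.9. Distance in frame 3: 3.4.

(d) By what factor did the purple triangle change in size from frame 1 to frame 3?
1.5×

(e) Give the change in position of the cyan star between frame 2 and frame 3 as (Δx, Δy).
(-1.7, -3.6)

The cyan star was at (18.4, 11.2) in frame 2 and (16.7, 7.6) in frame 3.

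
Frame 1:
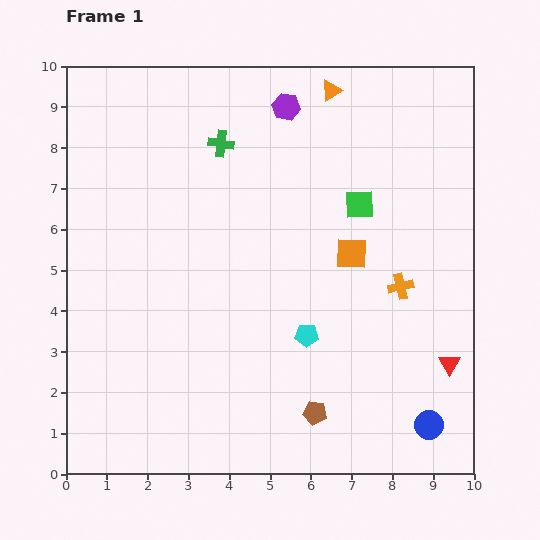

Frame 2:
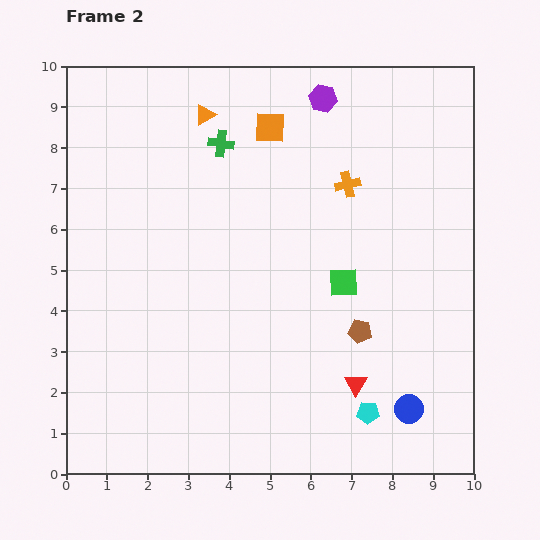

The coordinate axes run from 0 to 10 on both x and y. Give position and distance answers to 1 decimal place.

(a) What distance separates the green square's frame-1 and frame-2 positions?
1.9

The green square moved from (7.2, 6.6) to (6.8, 4.7), a distance of √(0.4² + 1.9²) ≈ 1.9.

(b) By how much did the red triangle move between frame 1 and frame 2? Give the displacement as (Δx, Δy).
(-2.3, -0.5)

The red triangle was at (9.4, 2.7) in frame 1 and (7.1, 2.2) in frame 2.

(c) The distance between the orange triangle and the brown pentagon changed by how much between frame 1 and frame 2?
-1.4

Distance in frame 1: 7.9. Distance in frame 2: 6.5.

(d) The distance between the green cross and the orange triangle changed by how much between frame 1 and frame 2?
-2.2

Distance in frame 1: 3.0. Distance in frame 2: 0.8.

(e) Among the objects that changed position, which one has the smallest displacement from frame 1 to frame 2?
the blue circle

(moved 0.6)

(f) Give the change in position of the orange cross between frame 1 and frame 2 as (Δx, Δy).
(-1.3, 2.5)

The orange cross was at (8.2, 4.6) in frame 1 and (6.9, 7.1) in frame 2.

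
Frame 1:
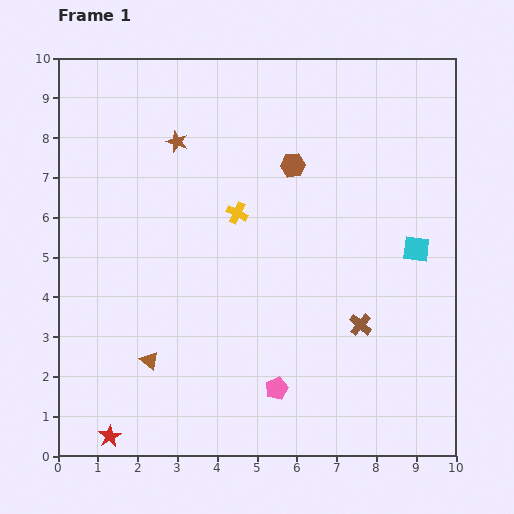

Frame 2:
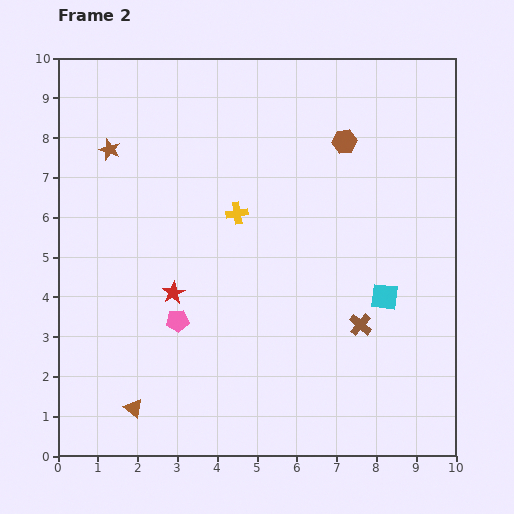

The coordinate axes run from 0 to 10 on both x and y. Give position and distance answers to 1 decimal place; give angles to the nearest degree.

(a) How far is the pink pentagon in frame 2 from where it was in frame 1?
3.0

The pink pentagon moved from (5.5, 1.7) to (3.0, 3.4), a distance of √(2.5² + 1.7²) ≈ 3.0.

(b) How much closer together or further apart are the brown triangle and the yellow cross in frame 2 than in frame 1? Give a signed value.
+1.2

Distance in frame 1: 4.3. Distance in frame 2: 5.5.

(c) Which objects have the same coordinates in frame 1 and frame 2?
the yellow cross, the brown cross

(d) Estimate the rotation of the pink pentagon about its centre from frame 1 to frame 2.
18° clockwise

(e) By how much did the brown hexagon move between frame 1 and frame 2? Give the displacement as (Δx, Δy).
(1.3, 0.6)

The brown hexagon was at (5.9, 7.3) in frame 1 and (7.2, 7.9) in frame 2.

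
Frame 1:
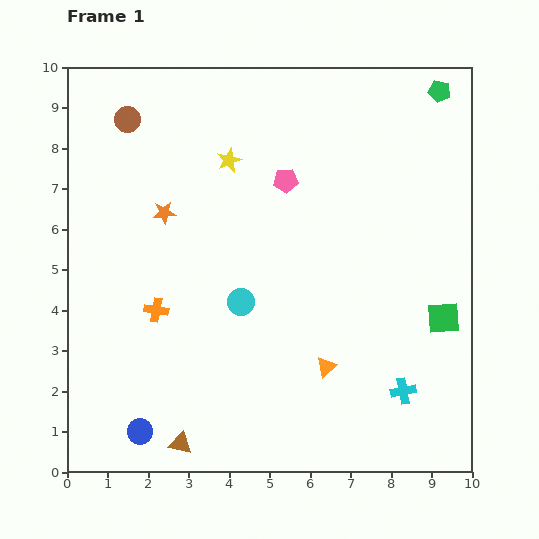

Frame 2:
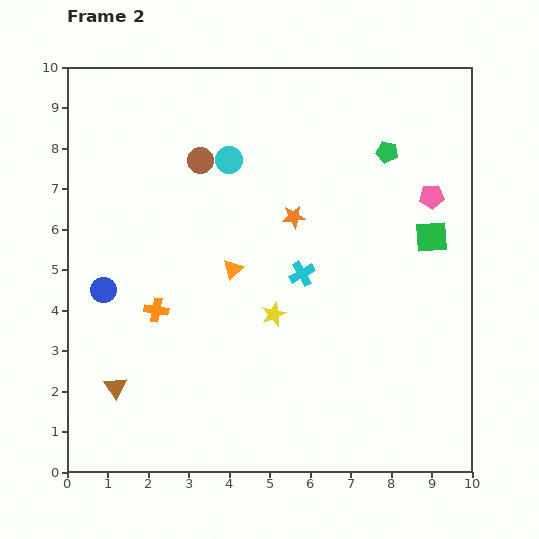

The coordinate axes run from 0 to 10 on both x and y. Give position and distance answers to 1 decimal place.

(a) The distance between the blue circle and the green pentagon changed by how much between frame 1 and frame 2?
-3.4

Distance in frame 1: 11.2. Distance in frame 2: 7.8.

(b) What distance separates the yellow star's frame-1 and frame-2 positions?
4.0

The yellow star moved from (4.0, 7.7) to (5.1, 3.9), a distance of √(1.1² + 3.8²) ≈ 4.0.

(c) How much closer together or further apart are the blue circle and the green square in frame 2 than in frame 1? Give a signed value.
+0.2

Distance in frame 1: 8.0. Distance in frame 2: 8.2.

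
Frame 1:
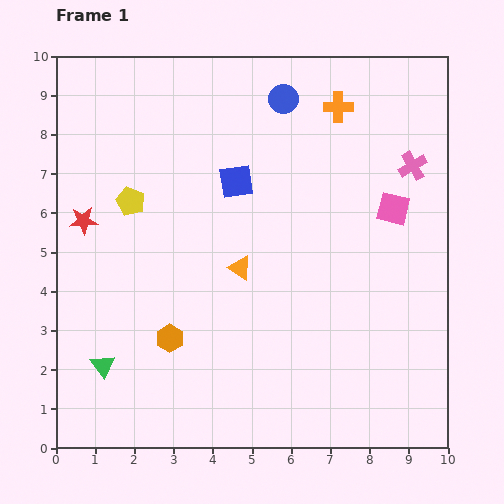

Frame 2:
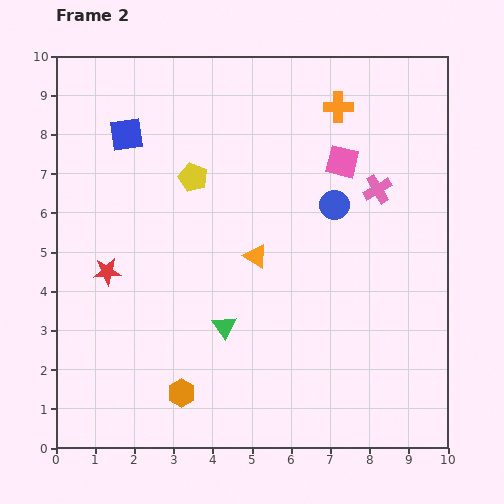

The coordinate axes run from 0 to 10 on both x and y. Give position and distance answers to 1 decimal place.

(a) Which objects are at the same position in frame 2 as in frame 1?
the orange cross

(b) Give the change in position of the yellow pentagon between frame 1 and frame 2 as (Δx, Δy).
(1.6, 0.6)

The yellow pentagon was at (1.9, 6.3) in frame 1 and (3.5, 6.9) in frame 2.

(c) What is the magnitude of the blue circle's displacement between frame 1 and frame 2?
3.0

The blue circle moved from (5.8, 8.9) to (7.1, 6.2), a distance of √(1.3² + 2.7²) ≈ 3.0.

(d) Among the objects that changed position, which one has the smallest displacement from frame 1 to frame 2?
the orange triangle

(moved 0.5)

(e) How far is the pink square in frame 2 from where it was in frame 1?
1.8

The pink square moved from (8.6, 6.1) to (7.3, 7.3), a distance of √(1.3² + 1.2²) ≈ 1.8.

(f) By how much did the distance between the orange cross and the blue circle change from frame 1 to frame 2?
+1.1

Distance in frame 1: 1.4. Distance in frame 2: 2.5.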